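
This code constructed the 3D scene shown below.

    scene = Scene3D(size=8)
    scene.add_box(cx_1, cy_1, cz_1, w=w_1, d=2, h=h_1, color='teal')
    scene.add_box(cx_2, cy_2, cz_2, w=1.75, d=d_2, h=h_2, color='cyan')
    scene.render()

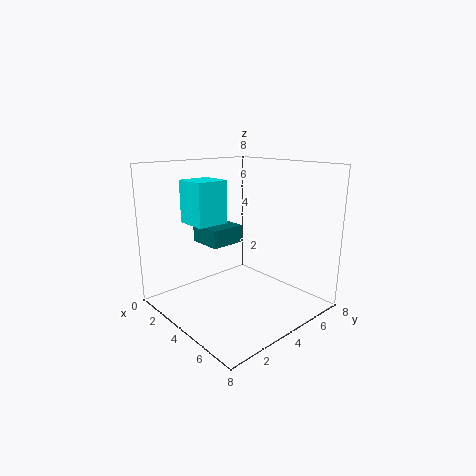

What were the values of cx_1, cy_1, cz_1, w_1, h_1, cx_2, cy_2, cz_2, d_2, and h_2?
cx_1 = 1.5; cy_1 = 2.75; cz_1 = 3.5; w_1 = 2; h_1 = 1; cx_2 = 2.25; cy_2 = 1.5; cz_2 = 5; d_2 = 1.75; h_2 = 2.25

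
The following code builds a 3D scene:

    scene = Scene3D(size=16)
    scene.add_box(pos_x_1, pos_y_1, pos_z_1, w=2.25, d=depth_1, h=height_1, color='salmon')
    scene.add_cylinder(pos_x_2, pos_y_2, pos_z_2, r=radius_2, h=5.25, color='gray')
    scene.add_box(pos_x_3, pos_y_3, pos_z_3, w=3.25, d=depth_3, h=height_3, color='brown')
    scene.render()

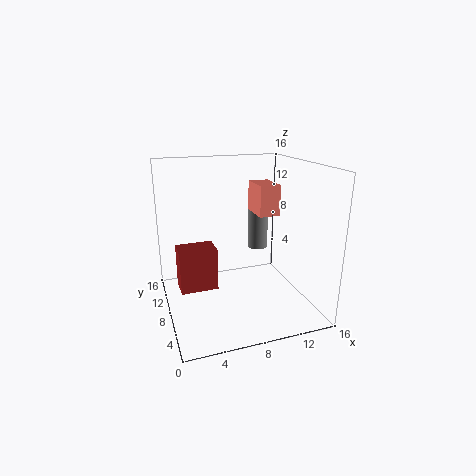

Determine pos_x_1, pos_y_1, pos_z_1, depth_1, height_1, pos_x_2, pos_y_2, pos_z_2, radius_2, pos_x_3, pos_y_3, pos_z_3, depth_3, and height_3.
pos_x_1 = 9.75; pos_y_1 = 6; pos_z_1 = 10.75; depth_1 = 3.5; height_1 = 3.25; pos_x_2 = 12.25; pos_y_2 = 12.5; pos_z_2 = 4.75; radius_2 = 1.25; pos_x_3 = 0.5; pos_y_3 = 1; pos_z_3 = 6.25; depth_3 = 2.25; height_3 = 3.75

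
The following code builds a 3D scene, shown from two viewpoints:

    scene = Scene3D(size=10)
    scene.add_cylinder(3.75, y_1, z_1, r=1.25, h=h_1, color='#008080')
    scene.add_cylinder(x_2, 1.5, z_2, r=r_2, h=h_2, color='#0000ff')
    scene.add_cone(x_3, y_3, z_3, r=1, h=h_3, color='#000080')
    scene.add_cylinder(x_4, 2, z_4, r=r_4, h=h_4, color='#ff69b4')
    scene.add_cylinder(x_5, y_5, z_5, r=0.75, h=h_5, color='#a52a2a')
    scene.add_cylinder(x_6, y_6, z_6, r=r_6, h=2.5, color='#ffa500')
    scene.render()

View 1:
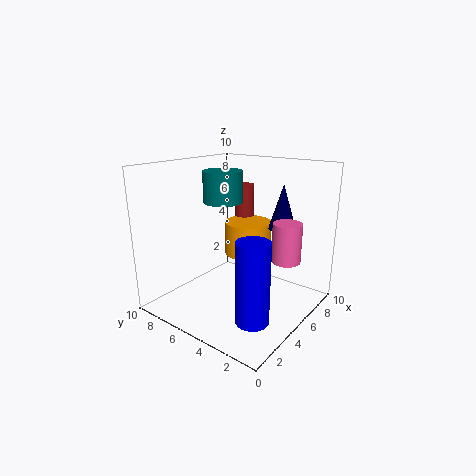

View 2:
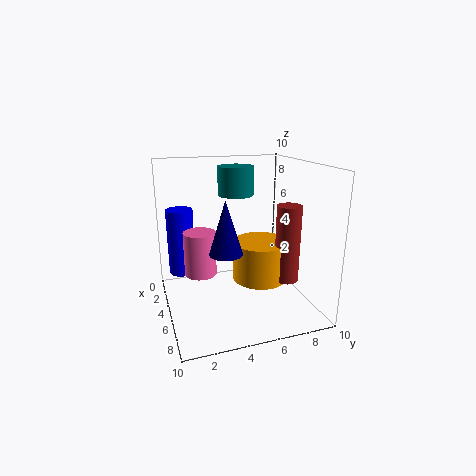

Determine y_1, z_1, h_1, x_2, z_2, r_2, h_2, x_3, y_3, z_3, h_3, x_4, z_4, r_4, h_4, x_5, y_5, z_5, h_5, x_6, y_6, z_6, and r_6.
y_1 = 5.25; z_1 = 7.75; h_1 = 2; x_2 = 1.75; z_2 = 1.5; r_2 = 1; h_2 = 5; x_3 = 8; y_3 = 3.25; z_3 = 5.25; h_3 = 3.25; x_4 = 6.5; z_4 = 3.5; r_4 = 1; h_4 = 2.75; x_5 = 8.5; y_5 = 7; z_5 = 3.25; h_5 = 4.75; x_6 = 7.25; y_6 = 5.75; z_6 = 3; r_6 = 1.75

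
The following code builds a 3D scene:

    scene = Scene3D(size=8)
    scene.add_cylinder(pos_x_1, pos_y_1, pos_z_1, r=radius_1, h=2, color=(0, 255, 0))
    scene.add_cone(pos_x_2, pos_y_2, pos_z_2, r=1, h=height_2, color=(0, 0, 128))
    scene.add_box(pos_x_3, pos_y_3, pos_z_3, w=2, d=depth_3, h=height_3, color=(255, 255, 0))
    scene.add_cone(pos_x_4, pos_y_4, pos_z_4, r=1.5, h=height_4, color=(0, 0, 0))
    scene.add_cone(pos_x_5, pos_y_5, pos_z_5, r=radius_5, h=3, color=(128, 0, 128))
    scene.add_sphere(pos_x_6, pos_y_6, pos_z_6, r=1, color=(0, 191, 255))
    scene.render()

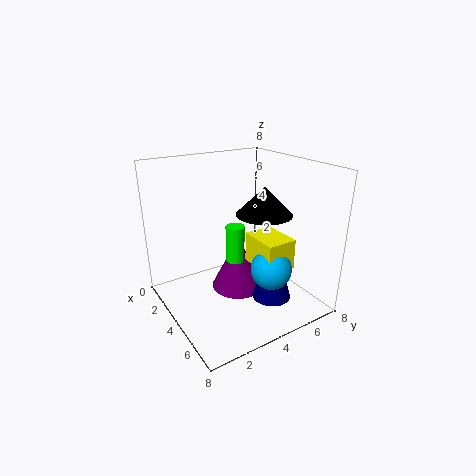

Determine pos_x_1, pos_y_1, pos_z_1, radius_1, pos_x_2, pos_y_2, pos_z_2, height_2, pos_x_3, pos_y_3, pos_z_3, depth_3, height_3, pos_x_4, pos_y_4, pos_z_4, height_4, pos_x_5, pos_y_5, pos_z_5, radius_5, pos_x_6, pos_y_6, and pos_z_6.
pos_x_1 = 4.5
pos_y_1 = 3.5
pos_z_1 = 3
radius_1 = 0.5
pos_x_2 = 6.5
pos_y_2 = 4.5
pos_z_2 = 1.5
height_2 = 3.5
pos_x_3 = 5.5
pos_y_3 = 3.5
pos_z_3 = 3.5
depth_3 = 1.5
height_3 = 1.5
pos_x_4 = 5
pos_y_4 = 5
pos_z_4 = 5.5
height_4 = 1.5
pos_x_5 = 4
pos_y_5 = 4
pos_z_5 = 1
radius_5 = 1.5
pos_x_6 = 7
pos_y_6 = 4
pos_z_6 = 3.5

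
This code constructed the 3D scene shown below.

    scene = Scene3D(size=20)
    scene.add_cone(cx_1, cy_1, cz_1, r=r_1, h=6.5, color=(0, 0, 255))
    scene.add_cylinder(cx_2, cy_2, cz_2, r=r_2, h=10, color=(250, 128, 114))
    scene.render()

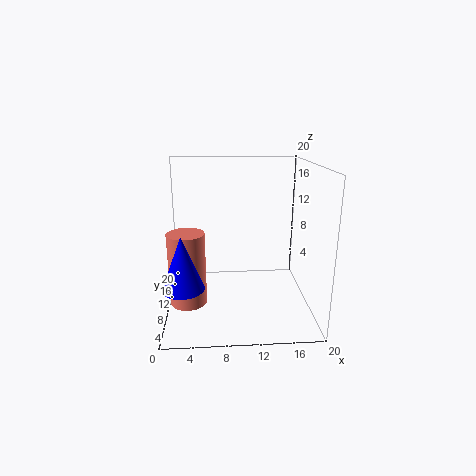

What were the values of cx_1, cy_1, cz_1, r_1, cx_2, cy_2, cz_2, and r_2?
cx_1 = 3
cy_1 = 2.5
cz_1 = 6.5
r_1 = 2.5
cx_2 = 3
cy_2 = 8
cz_2 = 1.5
r_2 = 2.5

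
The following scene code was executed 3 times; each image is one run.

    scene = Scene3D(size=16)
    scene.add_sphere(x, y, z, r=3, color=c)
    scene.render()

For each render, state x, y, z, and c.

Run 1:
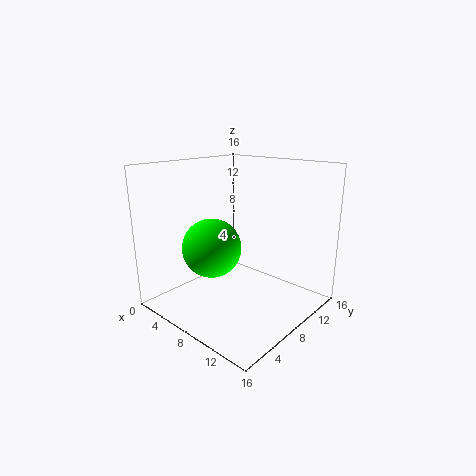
x = 8, y = 4, z = 8, c = 'lime'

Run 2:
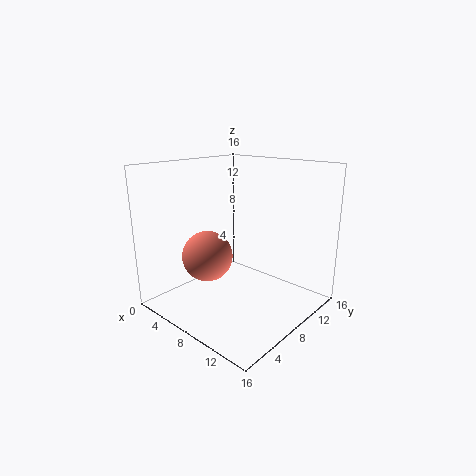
x = 4, y = 7, z = 5, c = 'salmon'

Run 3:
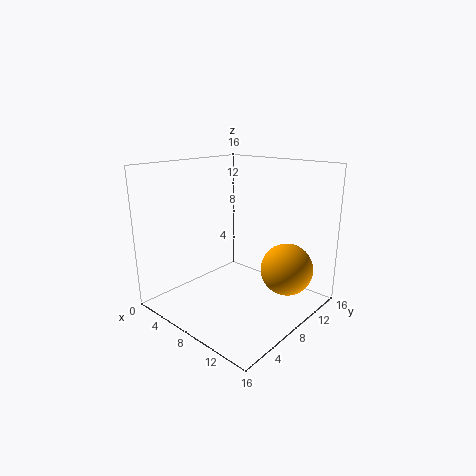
x = 12, y = 12, z = 4, c = 'orange'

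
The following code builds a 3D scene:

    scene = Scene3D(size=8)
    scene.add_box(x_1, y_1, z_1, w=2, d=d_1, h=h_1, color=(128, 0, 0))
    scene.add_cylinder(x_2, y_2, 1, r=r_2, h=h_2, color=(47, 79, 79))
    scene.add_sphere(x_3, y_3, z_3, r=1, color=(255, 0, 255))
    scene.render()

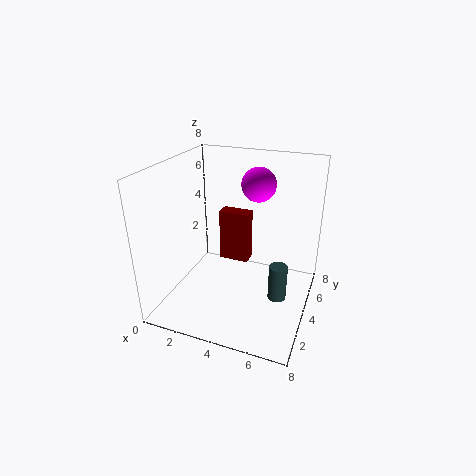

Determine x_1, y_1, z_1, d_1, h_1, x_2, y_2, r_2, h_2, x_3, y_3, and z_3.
x_1 = 1.5; y_1 = 7; z_1 = 0.5; d_1 = 1; h_1 = 3.5; x_2 = 6.5; y_2 = 3.5; r_2 = 0.5; h_2 = 2; x_3 = 4.5; y_3 = 6; z_3 = 6.5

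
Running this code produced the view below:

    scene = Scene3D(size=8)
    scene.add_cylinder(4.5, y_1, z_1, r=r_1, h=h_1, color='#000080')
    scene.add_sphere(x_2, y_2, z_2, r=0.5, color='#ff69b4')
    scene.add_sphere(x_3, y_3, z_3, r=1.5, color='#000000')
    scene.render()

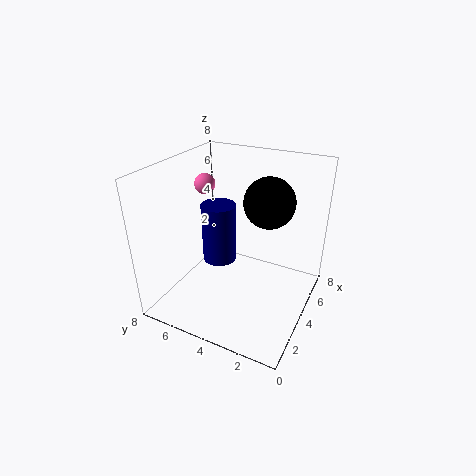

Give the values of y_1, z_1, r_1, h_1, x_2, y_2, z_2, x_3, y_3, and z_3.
y_1 = 5.5
z_1 = 2
r_1 = 1
h_1 = 3.5
x_2 = 2.5
y_2 = 5
z_2 = 7.5
x_3 = 6
y_3 = 3
z_3 = 5.5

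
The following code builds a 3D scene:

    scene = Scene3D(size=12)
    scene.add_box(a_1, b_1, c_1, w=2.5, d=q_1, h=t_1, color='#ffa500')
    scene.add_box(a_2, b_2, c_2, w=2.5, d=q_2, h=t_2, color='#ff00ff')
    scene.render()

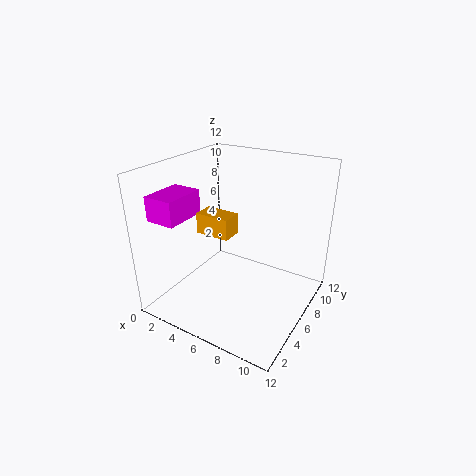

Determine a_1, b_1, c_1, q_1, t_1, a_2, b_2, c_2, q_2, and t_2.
a_1 = 5, b_1 = 2, c_1 = 8, q_1 = 1.5, t_1 = 1.5, a_2 = 0.5, b_2 = 1.5, c_2 = 8, q_2 = 3.5, t_2 = 2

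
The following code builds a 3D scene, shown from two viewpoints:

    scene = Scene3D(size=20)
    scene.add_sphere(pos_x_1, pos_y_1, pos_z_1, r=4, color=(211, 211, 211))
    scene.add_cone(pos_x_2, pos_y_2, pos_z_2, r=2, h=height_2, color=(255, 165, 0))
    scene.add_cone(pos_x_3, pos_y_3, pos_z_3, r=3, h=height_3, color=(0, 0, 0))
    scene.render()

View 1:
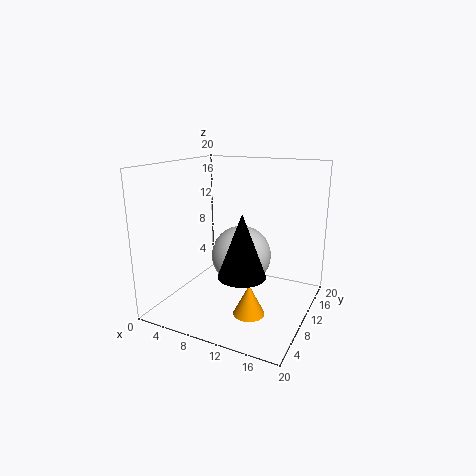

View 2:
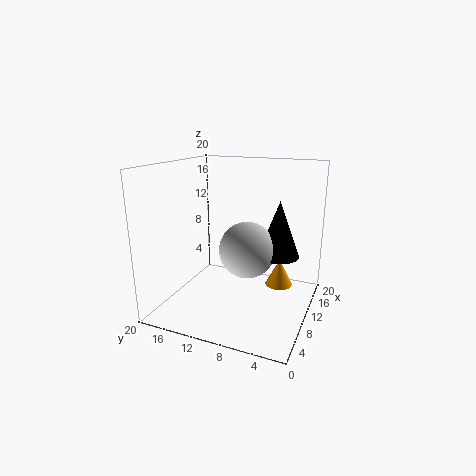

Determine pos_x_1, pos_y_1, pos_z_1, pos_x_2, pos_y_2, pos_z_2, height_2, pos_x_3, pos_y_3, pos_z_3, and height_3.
pos_x_1 = 11; pos_y_1 = 9; pos_z_1 = 8; pos_x_2 = 14; pos_y_2 = 5; pos_z_2 = 2; height_2 = 4; pos_x_3 = 13; pos_y_3 = 5; pos_z_3 = 7; height_3 = 8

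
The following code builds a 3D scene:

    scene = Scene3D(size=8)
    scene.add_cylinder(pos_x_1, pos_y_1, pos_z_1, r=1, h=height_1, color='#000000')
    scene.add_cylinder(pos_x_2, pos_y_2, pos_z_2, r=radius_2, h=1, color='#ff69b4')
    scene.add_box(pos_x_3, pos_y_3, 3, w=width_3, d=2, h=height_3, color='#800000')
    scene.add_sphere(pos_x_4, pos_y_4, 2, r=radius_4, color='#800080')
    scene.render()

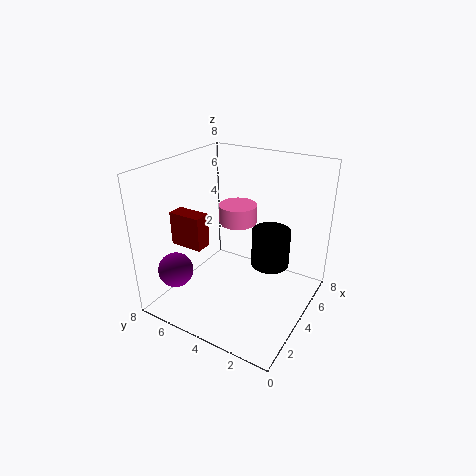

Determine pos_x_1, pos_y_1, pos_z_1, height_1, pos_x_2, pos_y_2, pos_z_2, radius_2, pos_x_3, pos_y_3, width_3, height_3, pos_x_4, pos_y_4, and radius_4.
pos_x_1 = 4; pos_y_1 = 2; pos_z_1 = 3; height_1 = 2; pos_x_2 = 4; pos_y_2 = 4; pos_z_2 = 5; radius_2 = 1; pos_x_3 = 3; pos_y_3 = 6; width_3 = 1; height_3 = 2; pos_x_4 = 2; pos_y_4 = 7; radius_4 = 1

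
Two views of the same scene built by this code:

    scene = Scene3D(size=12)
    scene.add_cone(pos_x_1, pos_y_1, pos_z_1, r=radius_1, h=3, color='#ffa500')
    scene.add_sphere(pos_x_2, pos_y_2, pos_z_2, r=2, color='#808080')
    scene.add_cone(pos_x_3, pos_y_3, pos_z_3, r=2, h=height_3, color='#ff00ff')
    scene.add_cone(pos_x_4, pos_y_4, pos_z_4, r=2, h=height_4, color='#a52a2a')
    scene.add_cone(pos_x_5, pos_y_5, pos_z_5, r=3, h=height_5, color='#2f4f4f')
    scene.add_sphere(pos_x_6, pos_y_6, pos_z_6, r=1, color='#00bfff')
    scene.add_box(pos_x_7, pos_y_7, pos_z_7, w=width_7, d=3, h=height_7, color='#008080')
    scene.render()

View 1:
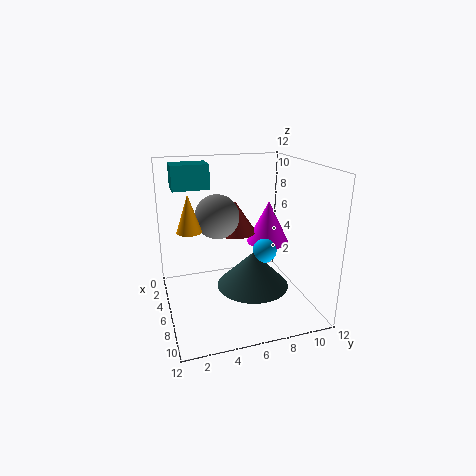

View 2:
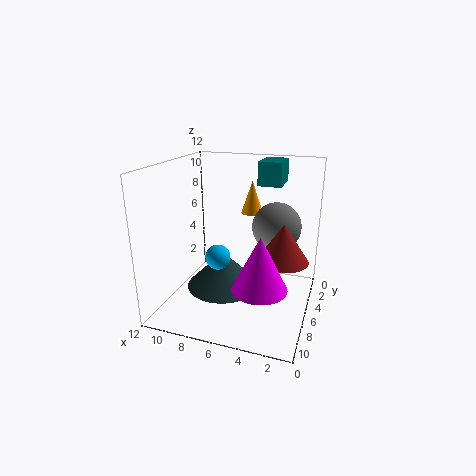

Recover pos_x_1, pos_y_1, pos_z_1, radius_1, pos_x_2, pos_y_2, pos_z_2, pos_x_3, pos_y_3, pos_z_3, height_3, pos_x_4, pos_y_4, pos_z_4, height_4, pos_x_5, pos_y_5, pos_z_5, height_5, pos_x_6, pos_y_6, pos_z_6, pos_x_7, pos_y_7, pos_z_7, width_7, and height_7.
pos_x_1 = 6, pos_y_1 = 2, pos_z_1 = 7, radius_1 = 1, pos_x_2 = 3, pos_y_2 = 5, pos_z_2 = 7, pos_x_3 = 3, pos_y_3 = 10, pos_z_3 = 4, height_3 = 4, pos_x_4 = 2, pos_y_4 = 7, pos_z_4 = 5, height_4 = 3, pos_x_5 = 7, pos_y_5 = 7, pos_z_5 = 2, height_5 = 3, pos_x_6 = 7, pos_y_6 = 8, pos_z_6 = 5, pos_x_7 = 3, pos_y_7 = 1, pos_z_7 = 10, width_7 = 2, height_7 = 2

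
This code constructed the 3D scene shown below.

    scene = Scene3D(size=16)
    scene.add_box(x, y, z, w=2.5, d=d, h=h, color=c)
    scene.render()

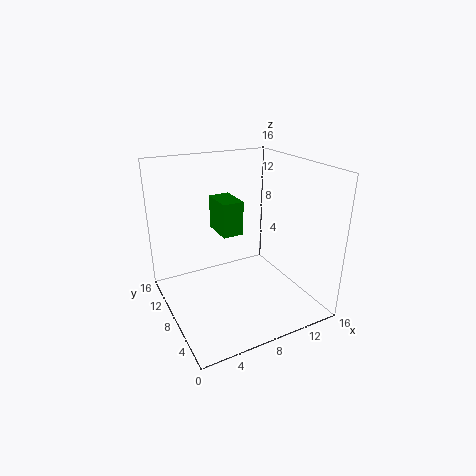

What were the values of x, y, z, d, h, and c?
x = 7
y = 9.5
z = 7.5
d = 4
h = 4
c = 'green'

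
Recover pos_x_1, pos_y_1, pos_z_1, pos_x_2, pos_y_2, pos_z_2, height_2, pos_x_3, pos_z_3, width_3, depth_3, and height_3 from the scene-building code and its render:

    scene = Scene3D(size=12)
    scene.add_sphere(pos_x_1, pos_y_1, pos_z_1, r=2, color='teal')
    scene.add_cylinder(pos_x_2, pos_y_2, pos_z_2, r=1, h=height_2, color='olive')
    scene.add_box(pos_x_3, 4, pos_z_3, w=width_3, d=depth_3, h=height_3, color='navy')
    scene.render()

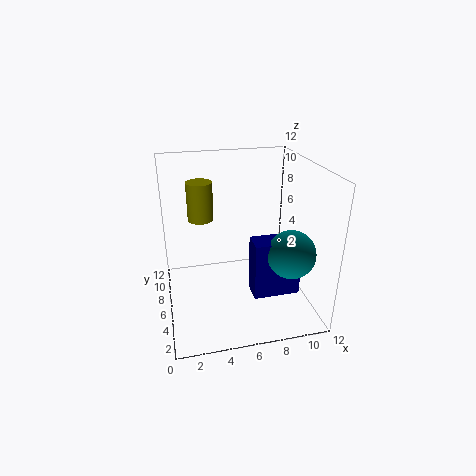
pos_x_1 = 10; pos_y_1 = 4; pos_z_1 = 5; pos_x_2 = 3; pos_y_2 = 6; pos_z_2 = 8; height_2 = 3; pos_x_3 = 7; pos_z_3 = 1; width_3 = 4; depth_3 = 2; height_3 = 5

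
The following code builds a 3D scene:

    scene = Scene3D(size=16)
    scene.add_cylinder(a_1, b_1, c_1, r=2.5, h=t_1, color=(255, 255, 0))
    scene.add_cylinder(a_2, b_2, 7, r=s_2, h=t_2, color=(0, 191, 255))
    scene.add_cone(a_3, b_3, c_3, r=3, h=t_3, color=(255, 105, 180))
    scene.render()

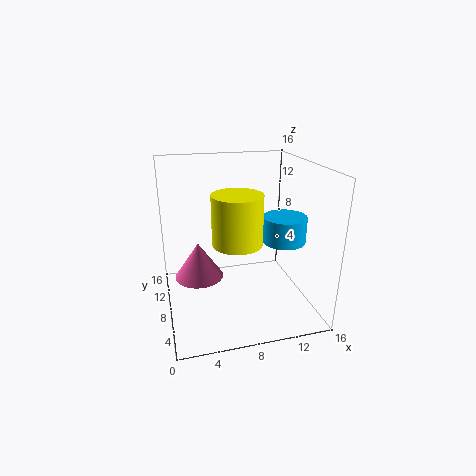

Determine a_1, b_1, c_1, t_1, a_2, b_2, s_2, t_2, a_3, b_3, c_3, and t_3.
a_1 = 7
b_1 = 4.5
c_1 = 9
t_1 = 5
a_2 = 13.5
b_2 = 8
s_2 = 2.5
t_2 = 3
a_3 = 4
b_3 = 12
c_3 = 1.5
t_3 = 4.5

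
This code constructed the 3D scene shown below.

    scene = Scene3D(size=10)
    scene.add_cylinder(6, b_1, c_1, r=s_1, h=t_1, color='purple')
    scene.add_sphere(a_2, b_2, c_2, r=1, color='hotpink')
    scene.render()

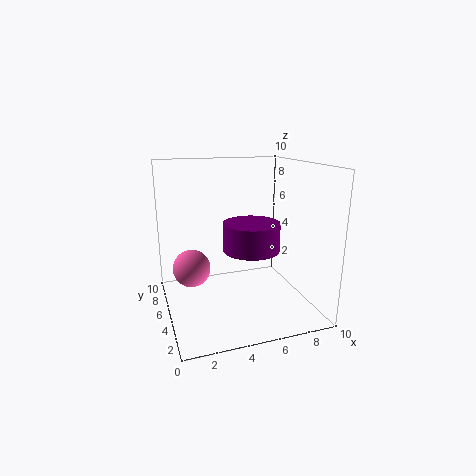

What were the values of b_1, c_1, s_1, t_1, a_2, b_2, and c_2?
b_1 = 5; c_1 = 4; s_1 = 2; t_1 = 2; a_2 = 1; b_2 = 1; c_2 = 5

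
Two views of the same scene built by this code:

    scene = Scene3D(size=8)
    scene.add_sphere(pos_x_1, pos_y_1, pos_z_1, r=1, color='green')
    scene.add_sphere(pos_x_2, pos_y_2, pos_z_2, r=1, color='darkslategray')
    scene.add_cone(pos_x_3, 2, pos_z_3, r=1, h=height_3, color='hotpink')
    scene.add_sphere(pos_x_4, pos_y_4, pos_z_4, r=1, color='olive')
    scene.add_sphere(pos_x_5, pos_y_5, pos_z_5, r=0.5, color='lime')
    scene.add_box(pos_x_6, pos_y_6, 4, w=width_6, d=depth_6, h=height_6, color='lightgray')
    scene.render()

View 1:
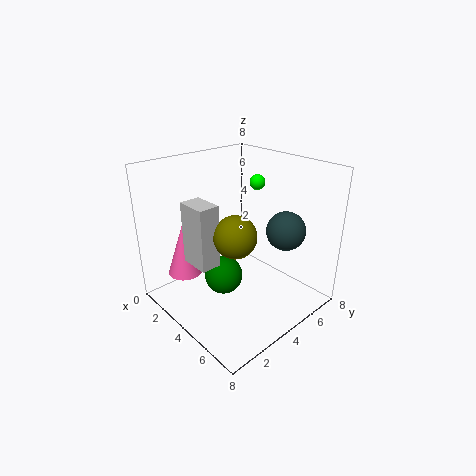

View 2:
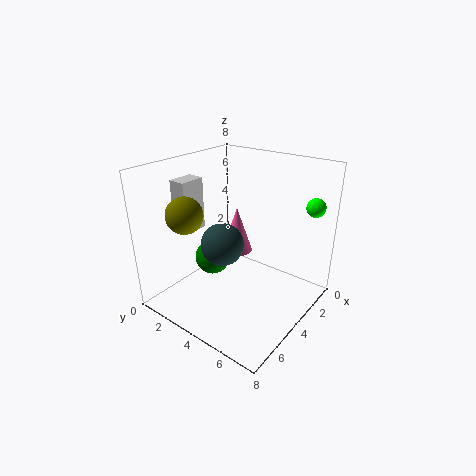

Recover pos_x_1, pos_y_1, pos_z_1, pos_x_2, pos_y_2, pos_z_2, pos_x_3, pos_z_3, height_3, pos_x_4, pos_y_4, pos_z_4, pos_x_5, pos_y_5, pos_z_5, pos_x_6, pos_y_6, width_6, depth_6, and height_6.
pos_x_1 = 4.5
pos_y_1 = 2.5
pos_z_1 = 2.5
pos_x_2 = 6.5
pos_y_2 = 5
pos_z_2 = 5
pos_x_3 = 1.5
pos_z_3 = 1.5
height_3 = 3
pos_x_4 = 6
pos_y_4 = 2
pos_z_4 = 5.5
pos_x_5 = 2
pos_y_5 = 7.5
pos_z_5 = 6
pos_x_6 = 4
pos_y_6 = 0.5
width_6 = 1.5
depth_6 = 1
height_6 = 3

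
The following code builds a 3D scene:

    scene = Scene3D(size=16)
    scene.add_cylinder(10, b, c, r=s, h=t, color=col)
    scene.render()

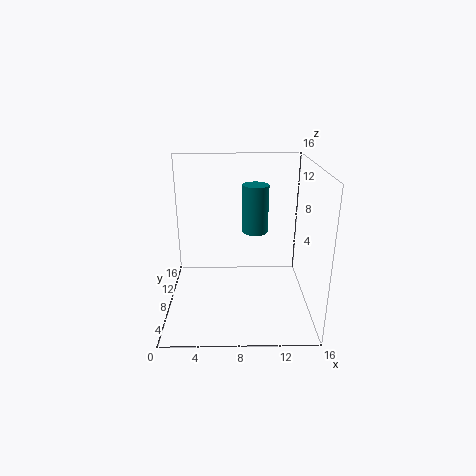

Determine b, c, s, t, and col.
b = 10, c = 8, s = 1.5, t = 5.5, col = 'teal'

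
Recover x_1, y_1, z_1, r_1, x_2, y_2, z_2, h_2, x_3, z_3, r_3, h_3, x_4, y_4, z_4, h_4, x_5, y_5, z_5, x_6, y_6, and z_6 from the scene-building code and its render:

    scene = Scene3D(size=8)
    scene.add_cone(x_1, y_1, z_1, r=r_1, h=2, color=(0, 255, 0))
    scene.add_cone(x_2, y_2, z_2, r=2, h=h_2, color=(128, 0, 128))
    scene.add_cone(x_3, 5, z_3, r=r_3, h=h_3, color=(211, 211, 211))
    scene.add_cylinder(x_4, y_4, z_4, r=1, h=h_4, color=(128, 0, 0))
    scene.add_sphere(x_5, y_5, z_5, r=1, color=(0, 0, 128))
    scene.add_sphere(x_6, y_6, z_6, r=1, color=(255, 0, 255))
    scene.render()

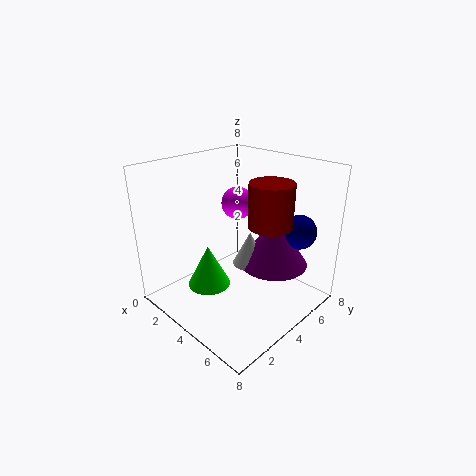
x_1 = 5, y_1 = 1, z_1 = 3, r_1 = 1, x_2 = 5, y_2 = 6, z_2 = 2, h_2 = 3, x_3 = 4, z_3 = 2, r_3 = 1, h_3 = 2, x_4 = 7, y_4 = 3, z_4 = 6, h_4 = 2, x_5 = 6, y_5 = 7, z_5 = 4, x_6 = 2, y_6 = 6, z_6 = 5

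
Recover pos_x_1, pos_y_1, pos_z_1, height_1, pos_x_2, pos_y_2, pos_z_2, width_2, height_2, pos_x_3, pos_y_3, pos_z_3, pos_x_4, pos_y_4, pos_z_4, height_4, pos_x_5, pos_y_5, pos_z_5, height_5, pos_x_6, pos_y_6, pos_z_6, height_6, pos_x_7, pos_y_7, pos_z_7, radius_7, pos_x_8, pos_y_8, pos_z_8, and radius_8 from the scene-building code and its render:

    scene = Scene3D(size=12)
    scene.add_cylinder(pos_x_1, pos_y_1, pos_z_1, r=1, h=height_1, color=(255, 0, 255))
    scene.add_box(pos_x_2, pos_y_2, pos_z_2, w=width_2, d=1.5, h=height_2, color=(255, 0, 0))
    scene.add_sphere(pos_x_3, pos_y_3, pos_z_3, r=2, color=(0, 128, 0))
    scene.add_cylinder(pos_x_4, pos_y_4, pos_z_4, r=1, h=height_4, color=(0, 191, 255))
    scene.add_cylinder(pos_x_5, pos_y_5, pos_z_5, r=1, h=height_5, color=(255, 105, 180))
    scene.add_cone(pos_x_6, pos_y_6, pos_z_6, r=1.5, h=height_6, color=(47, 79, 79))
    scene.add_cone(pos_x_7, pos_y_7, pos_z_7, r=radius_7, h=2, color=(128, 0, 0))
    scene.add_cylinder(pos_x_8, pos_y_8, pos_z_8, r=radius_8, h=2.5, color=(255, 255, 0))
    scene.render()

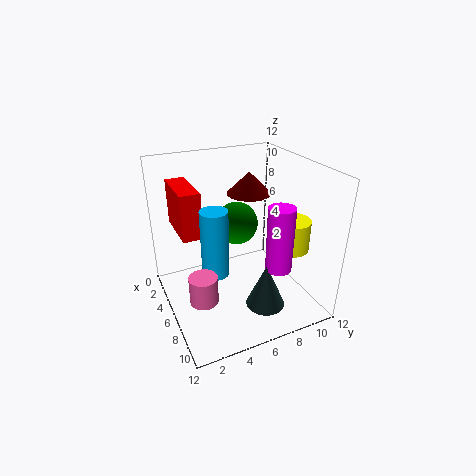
pos_x_1 = 10; pos_y_1 = 7.5; pos_z_1 = 5; height_1 = 5; pos_x_2 = 3.5; pos_y_2 = 1; pos_z_2 = 7.5; width_2 = 4; height_2 = 3.5; pos_x_3 = 2.5; pos_y_3 = 7.5; pos_z_3 = 5.5; pos_x_4 = 8.5; pos_y_4 = 3; pos_z_4 = 5; height_4 = 5; pos_x_5 = 10; pos_y_5 = 1.5; pos_z_5 = 4; height_5 = 2; pos_x_6 = 10; pos_y_6 = 6.5; pos_z_6 = 2; height_6 = 3.5; pos_x_7 = 3; pos_y_7 = 8.5; pos_z_7 = 8.5; radius_7 = 2; pos_x_8 = 8.5; pos_y_8 = 9.5; pos_z_8 = 5.5; radius_8 = 1.5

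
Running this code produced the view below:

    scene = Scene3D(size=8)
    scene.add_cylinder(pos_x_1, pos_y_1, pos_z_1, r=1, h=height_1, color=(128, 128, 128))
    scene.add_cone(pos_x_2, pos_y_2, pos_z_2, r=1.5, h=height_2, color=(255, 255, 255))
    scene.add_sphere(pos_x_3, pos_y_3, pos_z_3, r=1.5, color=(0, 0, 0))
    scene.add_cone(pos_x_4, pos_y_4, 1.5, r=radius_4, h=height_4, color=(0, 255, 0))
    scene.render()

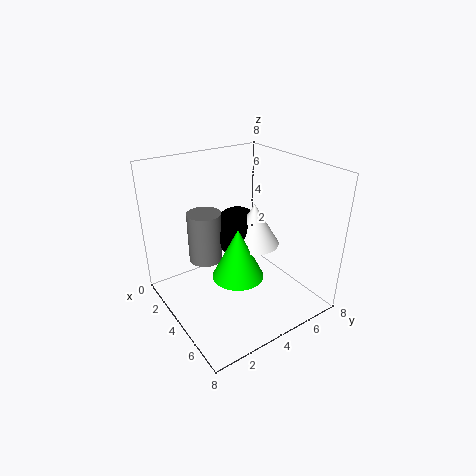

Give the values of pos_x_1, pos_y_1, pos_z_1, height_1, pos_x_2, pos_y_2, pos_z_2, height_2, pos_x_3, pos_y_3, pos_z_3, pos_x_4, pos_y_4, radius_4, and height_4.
pos_x_1 = 2
pos_y_1 = 3
pos_z_1 = 2
height_1 = 3
pos_x_2 = 3.5
pos_y_2 = 5.5
pos_z_2 = 3
height_2 = 2.5
pos_x_3 = 2.5
pos_y_3 = 5
pos_z_3 = 3.5
pos_x_4 = 4
pos_y_4 = 4
radius_4 = 1.5
height_4 = 3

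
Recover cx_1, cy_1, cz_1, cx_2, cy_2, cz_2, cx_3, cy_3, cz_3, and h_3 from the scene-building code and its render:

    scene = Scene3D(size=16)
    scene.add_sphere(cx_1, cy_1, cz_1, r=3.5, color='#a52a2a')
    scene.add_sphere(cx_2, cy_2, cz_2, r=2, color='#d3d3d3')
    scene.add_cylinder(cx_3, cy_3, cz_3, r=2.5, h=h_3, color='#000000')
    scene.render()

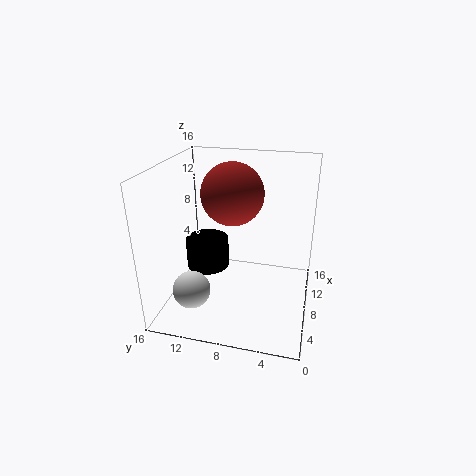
cx_1 = 9.5; cy_1 = 9; cz_1 = 12.5; cx_2 = 3.5; cy_2 = 12; cz_2 = 3.5; cx_3 = 9; cy_3 = 12; cz_3 = 3.5; h_3 = 3.5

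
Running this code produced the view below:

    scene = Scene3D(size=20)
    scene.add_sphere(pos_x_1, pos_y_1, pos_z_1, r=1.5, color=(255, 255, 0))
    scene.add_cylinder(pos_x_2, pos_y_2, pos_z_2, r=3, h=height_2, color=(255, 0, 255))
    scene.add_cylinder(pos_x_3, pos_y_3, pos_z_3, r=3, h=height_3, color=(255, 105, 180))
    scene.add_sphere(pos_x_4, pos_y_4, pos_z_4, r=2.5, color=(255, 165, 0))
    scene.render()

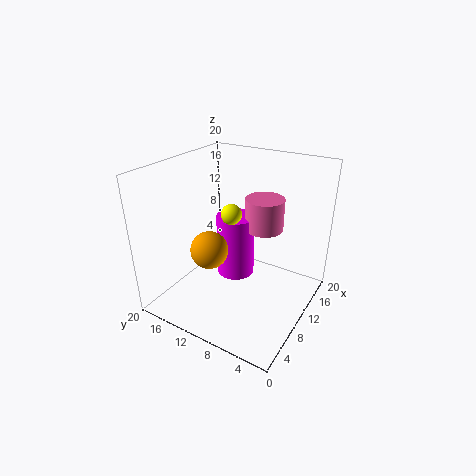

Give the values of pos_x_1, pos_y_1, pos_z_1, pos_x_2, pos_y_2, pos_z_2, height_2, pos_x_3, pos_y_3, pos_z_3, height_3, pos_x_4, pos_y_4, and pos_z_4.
pos_x_1 = 11.5; pos_y_1 = 12; pos_z_1 = 12.5; pos_x_2 = 15; pos_y_2 = 13.5; pos_z_2 = 0.5; height_2 = 10; pos_x_3 = 17; pos_y_3 = 9.5; pos_z_3 = 8.5; height_3 = 5; pos_x_4 = 6; pos_y_4 = 12; pos_z_4 = 9.5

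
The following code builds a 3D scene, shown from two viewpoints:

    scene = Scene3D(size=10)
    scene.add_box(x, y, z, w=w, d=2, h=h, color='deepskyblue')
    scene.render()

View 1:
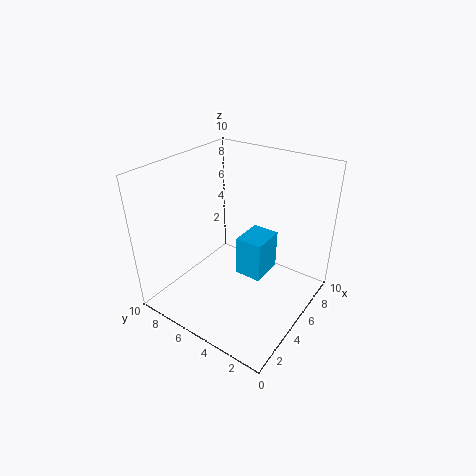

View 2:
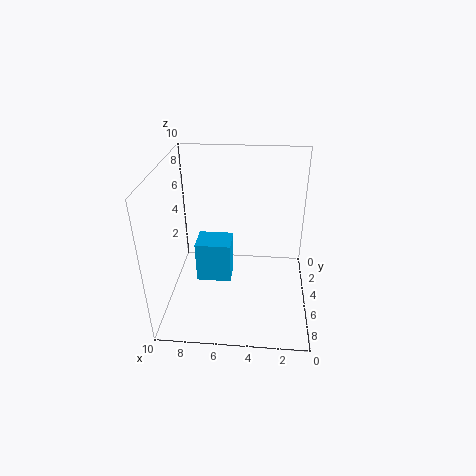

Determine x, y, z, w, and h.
x = 5.5, y = 3.5, z = 1.5, w = 2.5, h = 3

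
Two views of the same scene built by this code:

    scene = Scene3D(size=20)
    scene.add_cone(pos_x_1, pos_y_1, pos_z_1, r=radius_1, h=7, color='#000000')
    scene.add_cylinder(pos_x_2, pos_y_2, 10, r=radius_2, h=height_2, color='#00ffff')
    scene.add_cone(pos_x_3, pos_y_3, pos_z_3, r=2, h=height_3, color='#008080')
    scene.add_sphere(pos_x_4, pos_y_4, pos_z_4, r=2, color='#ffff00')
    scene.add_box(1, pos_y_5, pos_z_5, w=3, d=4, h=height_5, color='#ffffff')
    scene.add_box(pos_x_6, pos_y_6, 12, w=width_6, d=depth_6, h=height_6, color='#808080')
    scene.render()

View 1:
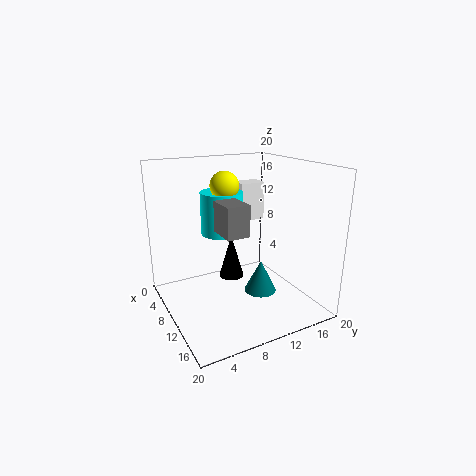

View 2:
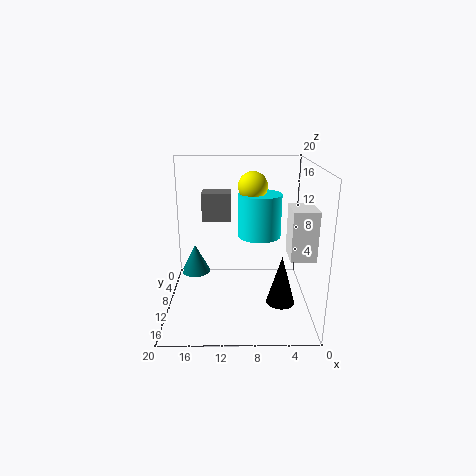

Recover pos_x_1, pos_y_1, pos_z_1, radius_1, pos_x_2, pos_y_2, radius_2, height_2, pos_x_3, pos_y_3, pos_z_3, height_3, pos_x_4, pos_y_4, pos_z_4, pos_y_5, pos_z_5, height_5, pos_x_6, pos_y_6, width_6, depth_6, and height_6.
pos_x_1 = 4
pos_y_1 = 12
pos_z_1 = 1
radius_1 = 2
pos_x_2 = 7
pos_y_2 = 9
radius_2 = 3
height_2 = 6
pos_x_3 = 16
pos_y_3 = 10
pos_z_3 = 5
height_3 = 4
pos_x_4 = 8
pos_y_4 = 9
pos_z_4 = 17
pos_y_5 = 14
pos_z_5 = 10
height_5 = 6
pos_x_6 = 11
pos_y_6 = 6
width_6 = 4
depth_6 = 3
height_6 = 4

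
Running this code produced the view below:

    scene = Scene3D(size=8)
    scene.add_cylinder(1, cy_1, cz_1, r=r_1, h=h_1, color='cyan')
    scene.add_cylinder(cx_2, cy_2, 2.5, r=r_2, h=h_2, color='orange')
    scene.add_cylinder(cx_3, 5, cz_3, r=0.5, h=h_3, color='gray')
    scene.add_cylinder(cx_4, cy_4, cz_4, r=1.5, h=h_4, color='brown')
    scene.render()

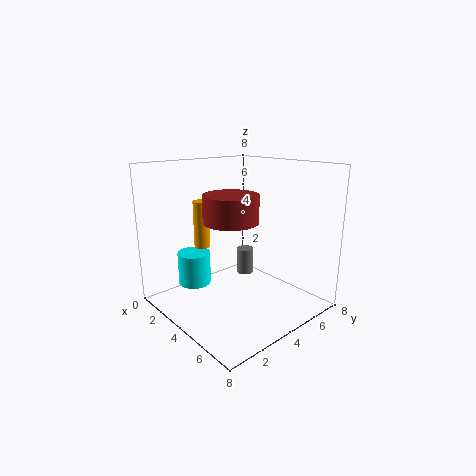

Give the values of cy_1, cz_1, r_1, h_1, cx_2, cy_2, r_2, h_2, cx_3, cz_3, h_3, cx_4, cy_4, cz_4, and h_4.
cy_1 = 3; cz_1 = 0.5; r_1 = 1; h_1 = 2; cx_2 = 0.5; cy_2 = 4; r_2 = 0.5; h_2 = 3; cx_3 = 3.5; cz_3 = 1.5; h_3 = 1.5; cx_4 = 4; cy_4 = 3.5; cz_4 = 5; h_4 = 1.5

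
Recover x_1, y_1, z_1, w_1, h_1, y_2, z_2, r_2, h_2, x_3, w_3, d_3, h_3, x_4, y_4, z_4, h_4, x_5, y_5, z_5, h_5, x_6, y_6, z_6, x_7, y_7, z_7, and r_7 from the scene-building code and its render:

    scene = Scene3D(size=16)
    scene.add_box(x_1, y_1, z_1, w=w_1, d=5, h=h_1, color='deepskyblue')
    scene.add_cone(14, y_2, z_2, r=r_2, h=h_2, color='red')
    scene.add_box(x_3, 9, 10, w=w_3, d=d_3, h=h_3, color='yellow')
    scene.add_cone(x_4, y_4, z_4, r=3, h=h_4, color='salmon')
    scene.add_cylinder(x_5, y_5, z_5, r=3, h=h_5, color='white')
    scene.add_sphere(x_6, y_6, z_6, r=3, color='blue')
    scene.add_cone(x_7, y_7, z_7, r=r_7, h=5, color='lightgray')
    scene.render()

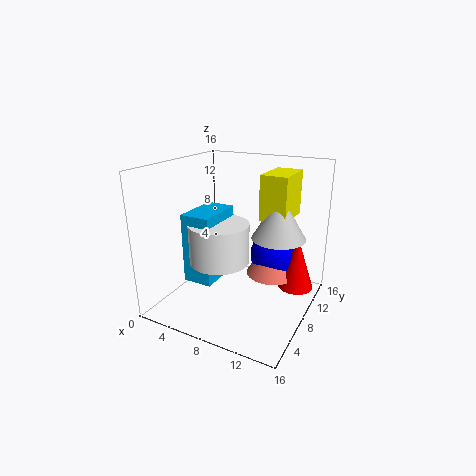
x_1 = 5; y_1 = 2; z_1 = 5; w_1 = 3; h_1 = 7; y_2 = 11; z_2 = 2; r_2 = 2; h_2 = 6; x_3 = 10; w_3 = 3; d_3 = 5; h_3 = 5; x_4 = 11; y_4 = 11; z_4 = 3; h_4 = 5; x_5 = 8; y_5 = 4; z_5 = 7; h_5 = 4; x_6 = 11; y_6 = 12; z_6 = 5; x_7 = 12; y_7 = 10; z_7 = 8; r_7 = 3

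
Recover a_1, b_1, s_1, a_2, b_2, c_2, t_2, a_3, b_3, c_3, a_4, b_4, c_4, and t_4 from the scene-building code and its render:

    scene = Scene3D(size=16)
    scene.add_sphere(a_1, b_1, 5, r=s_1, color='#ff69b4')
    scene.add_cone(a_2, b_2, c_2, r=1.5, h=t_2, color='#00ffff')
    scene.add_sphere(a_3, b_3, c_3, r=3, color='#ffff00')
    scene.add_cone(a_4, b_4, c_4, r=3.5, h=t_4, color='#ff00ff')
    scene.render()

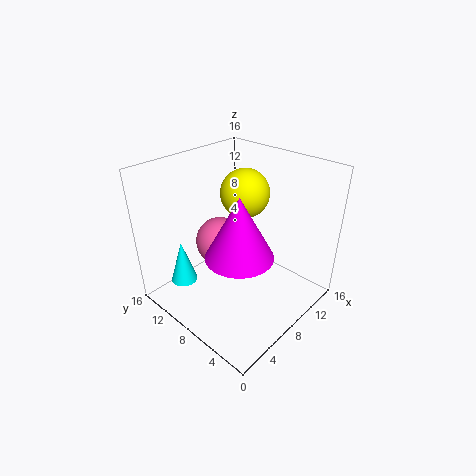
a_1 = 9.5; b_1 = 12.5; s_1 = 3; a_2 = 3.5; b_2 = 12.5; c_2 = 2.5; t_2 = 5; a_3 = 12.5; b_3 = 11; c_3 = 11; a_4 = 5.5; b_4 = 5.5; c_4 = 8; t_4 = 6.5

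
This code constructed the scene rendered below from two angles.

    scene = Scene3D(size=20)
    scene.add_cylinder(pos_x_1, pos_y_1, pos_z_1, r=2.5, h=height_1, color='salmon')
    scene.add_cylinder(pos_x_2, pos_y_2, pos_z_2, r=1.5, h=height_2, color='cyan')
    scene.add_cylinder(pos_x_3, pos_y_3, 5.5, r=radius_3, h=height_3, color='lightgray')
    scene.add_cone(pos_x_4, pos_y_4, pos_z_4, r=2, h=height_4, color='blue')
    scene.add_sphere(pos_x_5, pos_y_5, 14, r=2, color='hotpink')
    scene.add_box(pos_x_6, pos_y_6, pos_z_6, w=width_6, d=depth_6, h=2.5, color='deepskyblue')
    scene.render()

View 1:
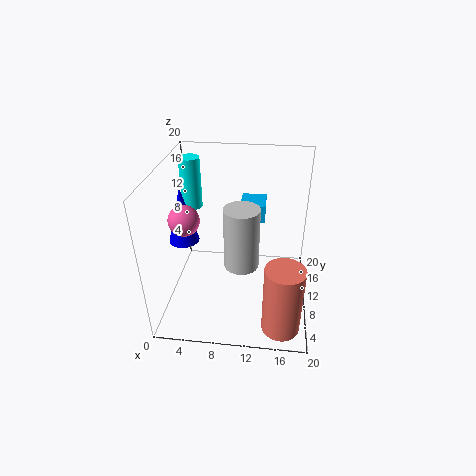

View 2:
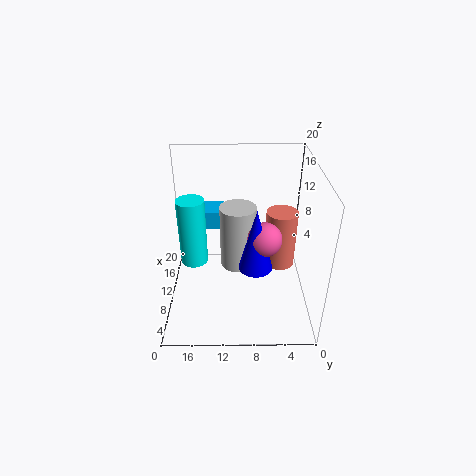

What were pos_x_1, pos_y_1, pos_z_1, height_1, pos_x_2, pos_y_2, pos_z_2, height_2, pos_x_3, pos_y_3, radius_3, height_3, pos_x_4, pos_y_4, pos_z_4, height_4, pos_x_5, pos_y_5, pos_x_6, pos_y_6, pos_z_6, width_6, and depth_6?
pos_x_1 = 16.5, pos_y_1 = 3, pos_z_1 = 1, height_1 = 9.5, pos_x_2 = 2.5, pos_y_2 = 15, pos_z_2 = 12, height_2 = 7.5, pos_x_3 = 10.5, pos_y_3 = 10, radius_3 = 2.5, height_3 = 9, pos_x_4 = 3, pos_y_4 = 8, pos_z_4 = 10.5, height_4 = 7.5, pos_x_5 = 3.5, pos_y_5 = 7, pos_x_6 = 10, pos_y_6 = 12, pos_z_6 = 11.5, width_6 = 3.5, depth_6 = 4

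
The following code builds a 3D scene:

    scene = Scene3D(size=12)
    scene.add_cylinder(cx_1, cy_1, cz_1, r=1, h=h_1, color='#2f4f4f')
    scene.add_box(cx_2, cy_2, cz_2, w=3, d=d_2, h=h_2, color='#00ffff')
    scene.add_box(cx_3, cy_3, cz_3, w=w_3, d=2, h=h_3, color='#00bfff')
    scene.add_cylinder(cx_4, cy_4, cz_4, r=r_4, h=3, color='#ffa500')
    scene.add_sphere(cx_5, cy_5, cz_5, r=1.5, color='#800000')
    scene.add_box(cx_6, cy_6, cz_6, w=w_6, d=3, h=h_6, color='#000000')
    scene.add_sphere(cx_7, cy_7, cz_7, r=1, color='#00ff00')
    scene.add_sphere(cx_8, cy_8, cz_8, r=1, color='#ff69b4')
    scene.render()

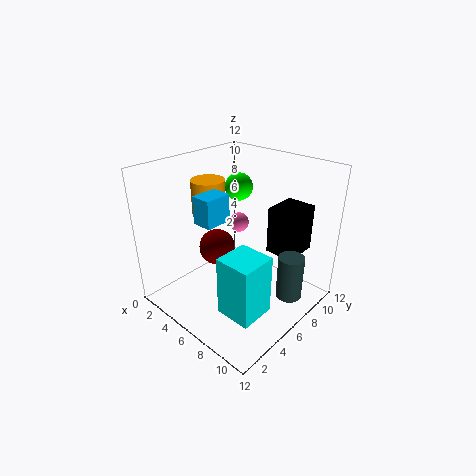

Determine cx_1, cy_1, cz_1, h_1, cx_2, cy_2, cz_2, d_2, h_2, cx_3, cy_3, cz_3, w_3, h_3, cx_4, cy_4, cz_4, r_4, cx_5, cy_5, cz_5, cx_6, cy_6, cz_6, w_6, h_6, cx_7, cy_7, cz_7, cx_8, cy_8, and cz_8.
cx_1 = 11; cy_1 = 6.5; cz_1 = 2.5; h_1 = 3.5; cx_2 = 7; cy_2 = 2.5; cz_2 = 1; d_2 = 3; h_2 = 5; cx_3 = 6; cy_3 = 1.5; cz_3 = 9; w_3 = 1.5; h_3 = 2; cx_4 = 2; cy_4 = 6.5; cz_4 = 7; r_4 = 1.5; cx_5 = 4.5; cy_5 = 5; cz_5 = 5; cx_6 = 7.5; cy_6 = 8; cz_6 = 4.5; w_6 = 2.5; h_6 = 4; cx_7 = 7; cy_7 = 5; cz_7 = 11; cx_8 = 2; cy_8 = 10.5; cz_8 = 4.5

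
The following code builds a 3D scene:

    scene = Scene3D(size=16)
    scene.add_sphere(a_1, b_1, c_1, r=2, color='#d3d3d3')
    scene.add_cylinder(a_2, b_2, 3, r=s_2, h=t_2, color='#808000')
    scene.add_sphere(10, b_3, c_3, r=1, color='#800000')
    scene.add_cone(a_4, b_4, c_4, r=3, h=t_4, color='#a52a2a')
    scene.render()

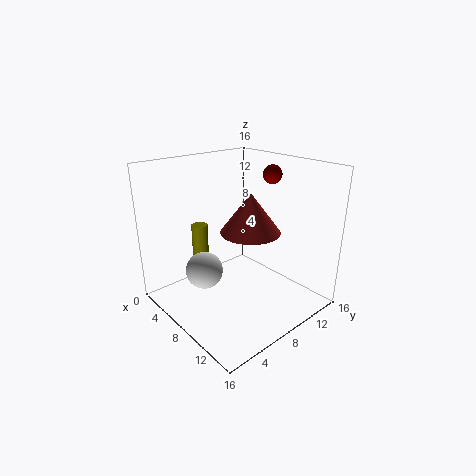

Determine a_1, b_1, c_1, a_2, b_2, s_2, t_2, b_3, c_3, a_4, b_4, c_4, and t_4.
a_1 = 7; b_1 = 4; c_1 = 5; a_2 = 2; b_2 = 7; s_2 = 1; t_2 = 5; b_3 = 11; c_3 = 15; a_4 = 11; b_4 = 7; c_4 = 10; t_4 = 4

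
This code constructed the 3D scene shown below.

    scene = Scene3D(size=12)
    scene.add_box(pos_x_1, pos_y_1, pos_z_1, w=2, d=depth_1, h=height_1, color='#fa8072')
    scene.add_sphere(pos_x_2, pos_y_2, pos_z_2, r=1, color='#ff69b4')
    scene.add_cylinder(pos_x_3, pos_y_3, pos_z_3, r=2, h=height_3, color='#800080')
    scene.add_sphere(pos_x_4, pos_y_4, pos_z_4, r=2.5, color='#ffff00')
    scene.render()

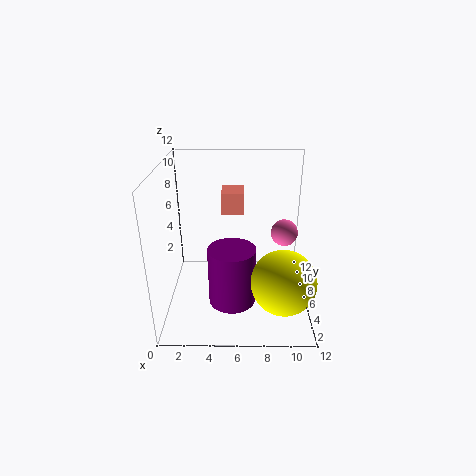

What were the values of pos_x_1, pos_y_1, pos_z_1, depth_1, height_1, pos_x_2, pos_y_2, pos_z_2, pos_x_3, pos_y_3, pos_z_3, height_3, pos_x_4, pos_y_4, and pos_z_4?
pos_x_1 = 4.5
pos_y_1 = 8.5
pos_z_1 = 7
depth_1 = 2.5
height_1 = 2
pos_x_2 = 9.5
pos_y_2 = 4
pos_z_2 = 7.5
pos_x_3 = 5.5
pos_y_3 = 5
pos_z_3 = 0.5
height_3 = 5
pos_x_4 = 9.5
pos_y_4 = 2.5
pos_z_4 = 4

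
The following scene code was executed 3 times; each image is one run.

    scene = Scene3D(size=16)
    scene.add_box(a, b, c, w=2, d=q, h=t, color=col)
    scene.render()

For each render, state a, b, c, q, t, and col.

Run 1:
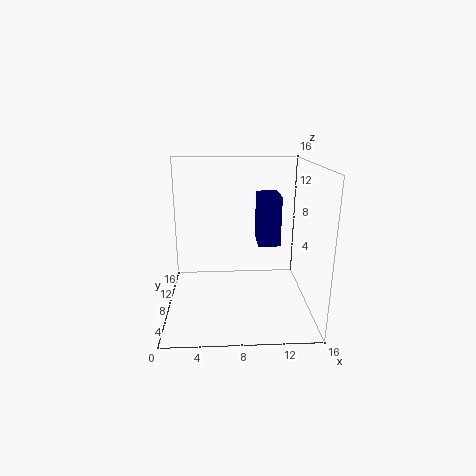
a = 9.5, b = 1.5, c = 9.5, q = 3, t = 4.5, col = 'navy'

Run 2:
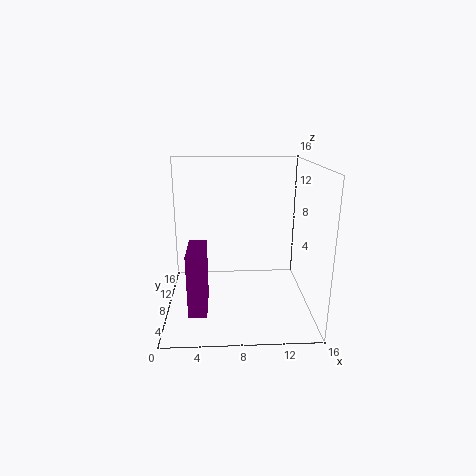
a = 2.5, b = 4, c = 0.5, q = 5, t = 7, col = 'purple'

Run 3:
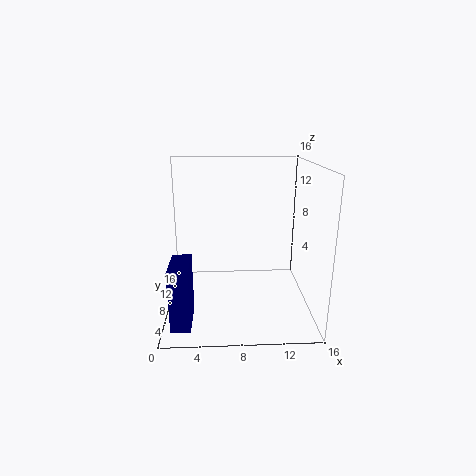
a = 1, b = 1.5, c = 0.5, q = 4.5, t = 6.5, col = 'navy'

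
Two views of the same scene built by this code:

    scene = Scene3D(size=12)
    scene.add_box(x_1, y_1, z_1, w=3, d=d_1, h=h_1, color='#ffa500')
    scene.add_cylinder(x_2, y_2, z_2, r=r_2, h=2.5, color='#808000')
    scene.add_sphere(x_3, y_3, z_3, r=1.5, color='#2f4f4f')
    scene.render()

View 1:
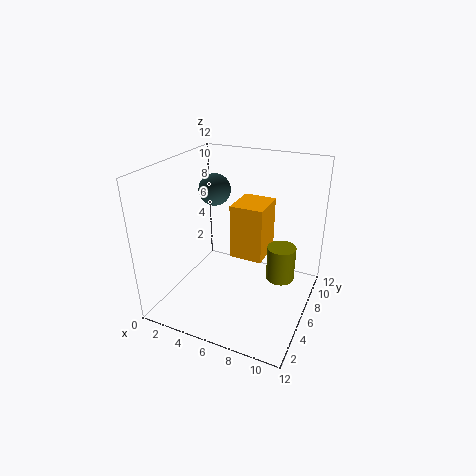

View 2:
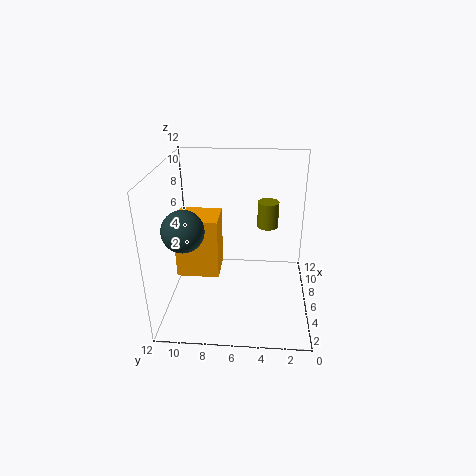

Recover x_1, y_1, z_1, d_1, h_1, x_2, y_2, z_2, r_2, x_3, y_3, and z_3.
x_1 = 4.5, y_1 = 7.5, z_1 = 3, d_1 = 3.5, h_1 = 5, x_2 = 10.5, y_2 = 3.5, z_2 = 5, r_2 = 1, x_3 = 2, y_3 = 9.5, z_3 = 8.5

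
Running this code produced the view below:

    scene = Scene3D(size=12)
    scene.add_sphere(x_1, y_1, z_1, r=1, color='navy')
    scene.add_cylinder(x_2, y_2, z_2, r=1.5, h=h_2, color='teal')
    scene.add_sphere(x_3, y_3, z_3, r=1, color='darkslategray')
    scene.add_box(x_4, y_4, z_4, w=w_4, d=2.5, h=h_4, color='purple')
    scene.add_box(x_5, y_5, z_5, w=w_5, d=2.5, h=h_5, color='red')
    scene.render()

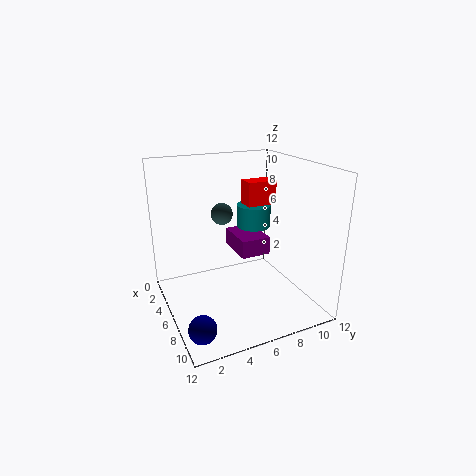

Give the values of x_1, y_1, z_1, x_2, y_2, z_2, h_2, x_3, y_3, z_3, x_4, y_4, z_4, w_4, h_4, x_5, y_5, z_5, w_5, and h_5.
x_1 = 11
y_1 = 1
z_1 = 2
x_2 = 4
y_2 = 8.5
z_2 = 6
h_2 = 2
x_3 = 2.5
y_3 = 6
z_3 = 7
x_4 = 3.5
y_4 = 6
z_4 = 4.5
w_4 = 3.5
h_4 = 1.5
x_5 = 4.5
y_5 = 7
z_5 = 8.5
w_5 = 1.5
h_5 = 2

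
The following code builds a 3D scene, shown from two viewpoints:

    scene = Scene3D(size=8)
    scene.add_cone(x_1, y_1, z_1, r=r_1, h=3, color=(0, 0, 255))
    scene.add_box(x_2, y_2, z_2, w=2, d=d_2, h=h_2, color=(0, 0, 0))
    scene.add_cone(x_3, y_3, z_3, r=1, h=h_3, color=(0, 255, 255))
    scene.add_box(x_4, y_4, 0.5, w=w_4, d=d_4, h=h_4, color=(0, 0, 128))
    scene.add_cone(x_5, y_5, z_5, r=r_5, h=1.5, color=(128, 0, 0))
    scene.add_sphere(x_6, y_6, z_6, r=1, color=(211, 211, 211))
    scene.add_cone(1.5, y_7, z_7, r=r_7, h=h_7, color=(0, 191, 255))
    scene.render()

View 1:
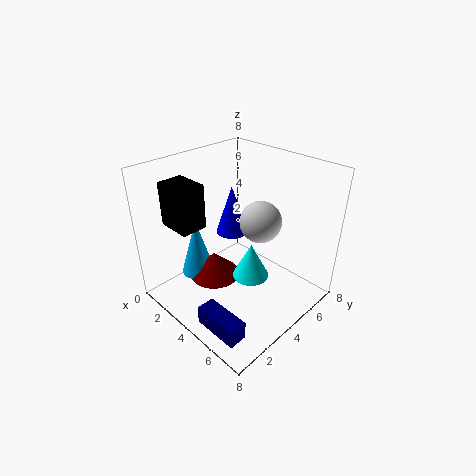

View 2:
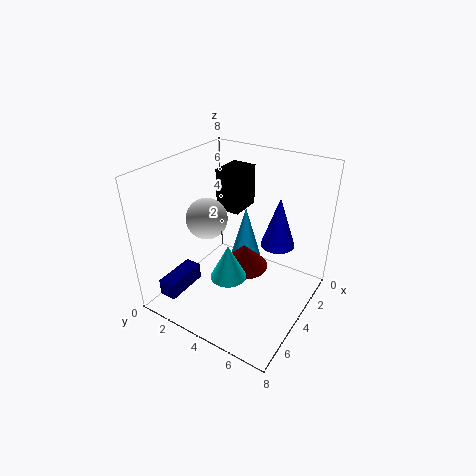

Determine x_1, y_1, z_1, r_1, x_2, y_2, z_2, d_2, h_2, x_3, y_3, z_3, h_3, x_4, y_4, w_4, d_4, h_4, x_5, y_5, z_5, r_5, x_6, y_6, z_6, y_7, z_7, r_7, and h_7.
x_1 = 2; y_1 = 5.5; z_1 = 3; r_1 = 1; x_2 = 0.5; y_2 = 1.5; z_2 = 4.5; d_2 = 1.5; h_2 = 2.5; x_3 = 5; y_3 = 4; z_3 = 2; h_3 = 2; x_4 = 4.5; y_4 = 0.5; w_4 = 2.5; d_4 = 1; h_4 = 1; x_5 = 2.5; y_5 = 3.5; z_5 = 1; r_5 = 1.5; x_6 = 6; y_6 = 3.5; z_6 = 6; y_7 = 3; z_7 = 1; r_7 = 1; h_7 = 3.5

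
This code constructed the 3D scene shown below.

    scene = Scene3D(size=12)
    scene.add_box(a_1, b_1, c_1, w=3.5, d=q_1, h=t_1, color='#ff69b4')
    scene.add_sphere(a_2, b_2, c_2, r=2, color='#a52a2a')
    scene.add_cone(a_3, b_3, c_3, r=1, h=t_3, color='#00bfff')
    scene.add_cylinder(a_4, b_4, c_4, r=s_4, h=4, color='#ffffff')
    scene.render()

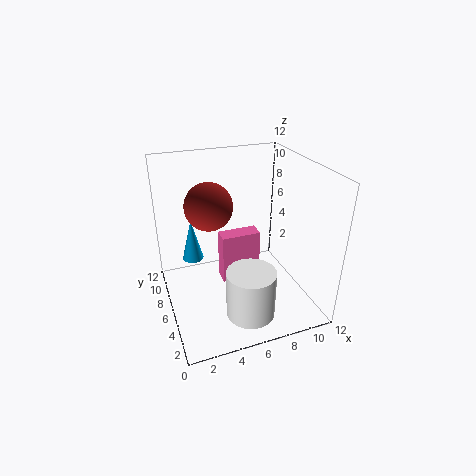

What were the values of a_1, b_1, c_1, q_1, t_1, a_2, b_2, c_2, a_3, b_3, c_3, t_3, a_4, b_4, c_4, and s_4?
a_1 = 5; b_1 = 7; c_1 = 1; q_1 = 1.5; t_1 = 4.5; a_2 = 4; b_2 = 7.5; c_2 = 8.5; a_3 = 3; b_3 = 10.5; c_3 = 2; t_3 = 4; a_4 = 6; b_4 = 3; c_4 = 0.5; s_4 = 2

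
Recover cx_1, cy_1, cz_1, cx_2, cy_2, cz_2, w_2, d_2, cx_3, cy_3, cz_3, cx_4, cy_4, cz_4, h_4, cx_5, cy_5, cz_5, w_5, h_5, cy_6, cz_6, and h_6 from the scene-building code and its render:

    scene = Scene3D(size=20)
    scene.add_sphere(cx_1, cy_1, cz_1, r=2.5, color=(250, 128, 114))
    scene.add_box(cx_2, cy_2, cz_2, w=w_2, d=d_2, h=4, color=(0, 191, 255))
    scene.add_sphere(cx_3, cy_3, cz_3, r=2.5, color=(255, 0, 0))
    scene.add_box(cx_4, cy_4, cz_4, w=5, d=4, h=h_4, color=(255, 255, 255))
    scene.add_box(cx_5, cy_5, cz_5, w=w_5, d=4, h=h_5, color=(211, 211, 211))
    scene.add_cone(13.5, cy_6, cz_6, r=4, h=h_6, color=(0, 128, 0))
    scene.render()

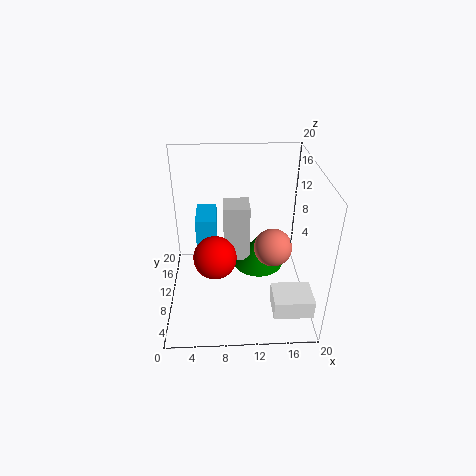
cx_1 = 14.5
cy_1 = 7.5
cz_1 = 10
cx_2 = 4
cy_2 = 12
cz_2 = 7.5
w_2 = 3
d_2 = 5.5
cx_3 = 7
cy_3 = 3
cz_3 = 12
cx_4 = 14
cy_4 = 0.5
cz_4 = 4
h_4 = 2.5
cx_5 = 8
cy_5 = 13.5
cz_5 = 3.5
w_5 = 4
h_5 = 9
cy_6 = 15
cz_6 = 2
h_6 = 5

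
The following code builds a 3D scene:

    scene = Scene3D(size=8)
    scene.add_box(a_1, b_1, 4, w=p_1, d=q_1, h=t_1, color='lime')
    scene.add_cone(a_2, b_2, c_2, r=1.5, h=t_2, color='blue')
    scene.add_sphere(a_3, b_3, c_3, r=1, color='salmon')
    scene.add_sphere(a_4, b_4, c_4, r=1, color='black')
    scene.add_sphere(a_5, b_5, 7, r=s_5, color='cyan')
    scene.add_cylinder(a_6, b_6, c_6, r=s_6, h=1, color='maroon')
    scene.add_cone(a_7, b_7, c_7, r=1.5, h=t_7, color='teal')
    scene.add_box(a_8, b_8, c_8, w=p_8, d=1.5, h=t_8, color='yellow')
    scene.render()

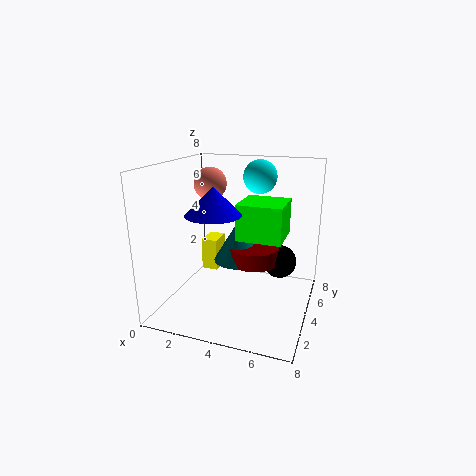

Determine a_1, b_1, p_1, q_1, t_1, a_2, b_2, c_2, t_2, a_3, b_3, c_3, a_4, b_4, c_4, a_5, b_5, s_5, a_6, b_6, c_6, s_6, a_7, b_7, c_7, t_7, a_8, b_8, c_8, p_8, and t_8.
a_1 = 4; b_1 = 3.5; p_1 = 2.5; q_1 = 2.5; t_1 = 2; a_2 = 3; b_2 = 3; c_2 = 5.5; t_2 = 1.5; a_3 = 1.5; b_3 = 6; c_3 = 6.5; a_4 = 6; b_4 = 6; c_4 = 2; a_5 = 4.5; b_5 = 6.5; s_5 = 1; a_6 = 4.5; b_6 = 5.5; c_6 = 2; s_6 = 1.5; a_7 = 3.5; b_7 = 5.5; c_7 = 2; t_7 = 2.5; a_8 = 1; b_8 = 5.5; c_8 = 1; p_8 = 1; t_8 = 2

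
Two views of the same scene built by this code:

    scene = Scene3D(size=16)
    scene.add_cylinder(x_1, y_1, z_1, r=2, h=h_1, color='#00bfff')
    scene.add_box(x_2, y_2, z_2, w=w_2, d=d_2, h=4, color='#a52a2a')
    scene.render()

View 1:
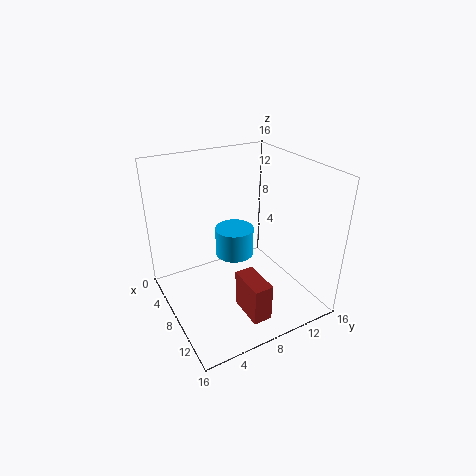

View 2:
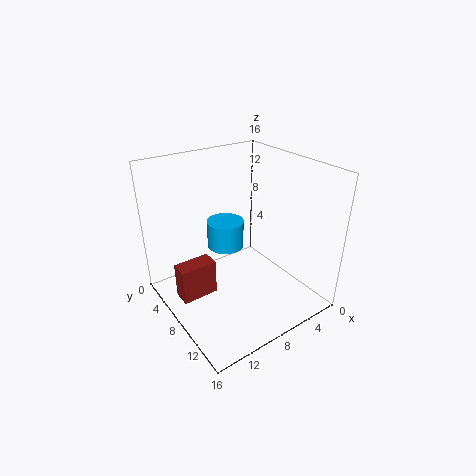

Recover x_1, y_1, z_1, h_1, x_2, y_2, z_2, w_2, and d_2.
x_1 = 9; y_1 = 7; z_1 = 7; h_1 = 3; x_2 = 11; y_2 = 6; z_2 = 2; w_2 = 4; d_2 = 2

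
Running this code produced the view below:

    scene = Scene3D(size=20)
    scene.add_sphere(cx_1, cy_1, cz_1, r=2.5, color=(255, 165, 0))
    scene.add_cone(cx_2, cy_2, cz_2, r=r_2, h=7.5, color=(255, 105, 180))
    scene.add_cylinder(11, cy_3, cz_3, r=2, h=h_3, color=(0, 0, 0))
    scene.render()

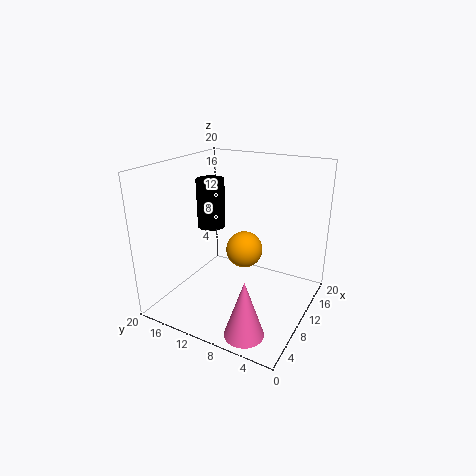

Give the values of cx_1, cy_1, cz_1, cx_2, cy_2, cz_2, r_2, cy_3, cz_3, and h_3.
cx_1 = 10, cy_1 = 9, cz_1 = 8.5, cx_2 = 2.5, cy_2 = 5, cz_2 = 1, r_2 = 2.5, cy_3 = 15, cz_3 = 10.5, h_3 = 7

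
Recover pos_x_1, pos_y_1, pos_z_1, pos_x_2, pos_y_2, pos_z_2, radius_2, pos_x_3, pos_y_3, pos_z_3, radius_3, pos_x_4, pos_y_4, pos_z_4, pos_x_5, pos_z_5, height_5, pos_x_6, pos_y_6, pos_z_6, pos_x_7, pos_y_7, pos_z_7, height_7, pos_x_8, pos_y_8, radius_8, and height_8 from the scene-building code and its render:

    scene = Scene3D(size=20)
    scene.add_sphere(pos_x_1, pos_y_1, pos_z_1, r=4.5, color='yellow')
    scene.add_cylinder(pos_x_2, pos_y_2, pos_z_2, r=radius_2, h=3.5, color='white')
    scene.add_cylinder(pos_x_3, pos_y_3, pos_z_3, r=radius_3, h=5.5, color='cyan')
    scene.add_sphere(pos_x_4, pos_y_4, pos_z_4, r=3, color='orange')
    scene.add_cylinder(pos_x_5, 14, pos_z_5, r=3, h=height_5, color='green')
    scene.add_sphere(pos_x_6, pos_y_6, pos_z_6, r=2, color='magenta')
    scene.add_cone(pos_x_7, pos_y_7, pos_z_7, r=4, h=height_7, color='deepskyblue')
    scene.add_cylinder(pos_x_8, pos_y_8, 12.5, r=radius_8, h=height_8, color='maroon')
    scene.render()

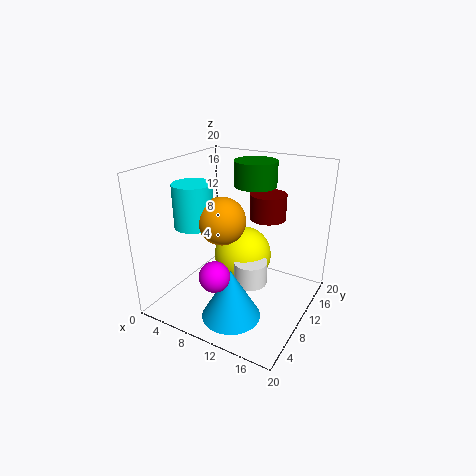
pos_x_1 = 8, pos_y_1 = 15, pos_z_1 = 4.5, pos_x_2 = 11, pos_y_2 = 12, pos_z_2 = 2, radius_2 = 2.5, pos_x_3 = 6.5, pos_y_3 = 5, pos_z_3 = 13, radius_3 = 2.5, pos_x_4 = 10, pos_y_4 = 6, pos_z_4 = 14, pos_x_5 = 10.5, pos_z_5 = 16.5, height_5 = 3.5, pos_x_6 = 10, pos_y_6 = 4, pos_z_6 = 7, pos_x_7 = 11.5, pos_y_7 = 5.5, pos_z_7 = 0.5, height_7 = 7, pos_x_8 = 13, pos_y_8 = 13, radius_8 = 2.5, height_8 = 3.5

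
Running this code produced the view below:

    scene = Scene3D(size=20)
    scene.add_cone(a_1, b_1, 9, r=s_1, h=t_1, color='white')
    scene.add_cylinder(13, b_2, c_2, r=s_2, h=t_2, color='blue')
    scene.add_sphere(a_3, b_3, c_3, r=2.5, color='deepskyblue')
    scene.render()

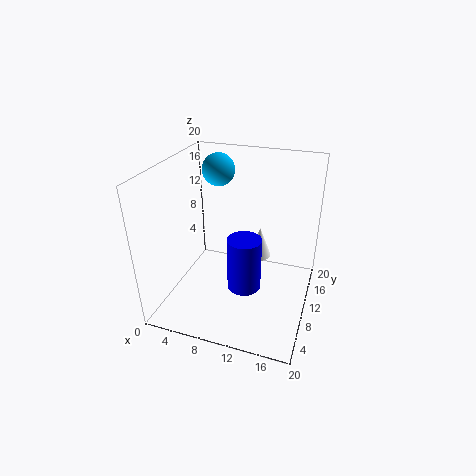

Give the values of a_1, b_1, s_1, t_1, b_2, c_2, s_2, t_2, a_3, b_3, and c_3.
a_1 = 13.5; b_1 = 8.5; s_1 = 1.5; t_1 = 4; b_2 = 3.5; c_2 = 7.5; s_2 = 2; t_2 = 6.5; a_3 = 4.5; b_3 = 17; c_3 = 17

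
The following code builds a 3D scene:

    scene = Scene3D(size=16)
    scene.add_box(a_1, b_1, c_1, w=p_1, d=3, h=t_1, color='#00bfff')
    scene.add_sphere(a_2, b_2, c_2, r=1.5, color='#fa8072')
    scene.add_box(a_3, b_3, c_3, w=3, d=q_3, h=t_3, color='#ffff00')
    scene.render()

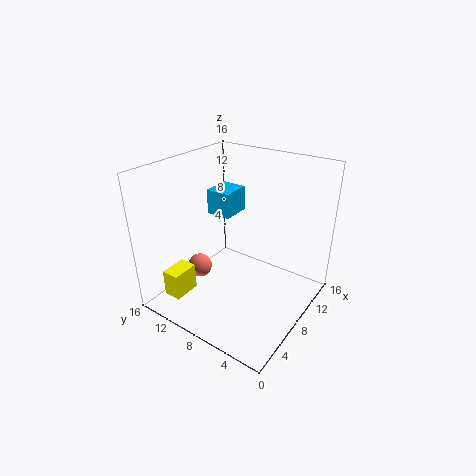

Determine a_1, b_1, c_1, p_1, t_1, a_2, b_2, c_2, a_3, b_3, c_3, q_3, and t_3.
a_1 = 9.5, b_1 = 10.5, c_1 = 9, p_1 = 3.5, t_1 = 3, a_2 = 8, b_2 = 14, c_2 = 2, a_3 = 1.5, b_3 = 11.5, c_3 = 2, q_3 = 2, t_3 = 3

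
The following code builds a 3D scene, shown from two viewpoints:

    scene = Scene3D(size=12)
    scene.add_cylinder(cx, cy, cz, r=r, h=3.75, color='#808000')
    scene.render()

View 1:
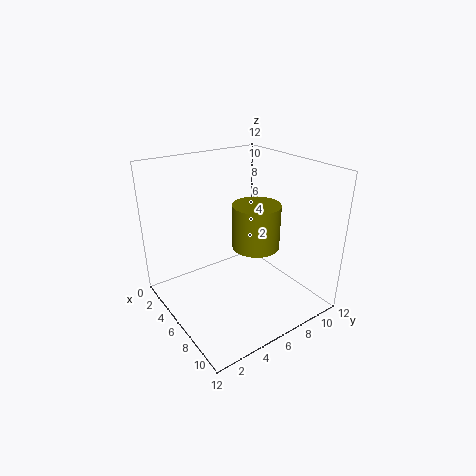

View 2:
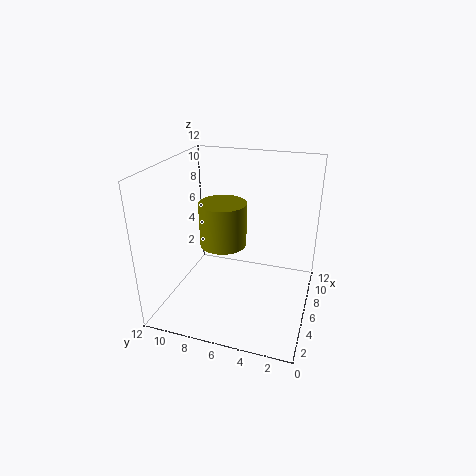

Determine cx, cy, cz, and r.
cx = 6.5; cy = 7.5; cz = 5; r = 2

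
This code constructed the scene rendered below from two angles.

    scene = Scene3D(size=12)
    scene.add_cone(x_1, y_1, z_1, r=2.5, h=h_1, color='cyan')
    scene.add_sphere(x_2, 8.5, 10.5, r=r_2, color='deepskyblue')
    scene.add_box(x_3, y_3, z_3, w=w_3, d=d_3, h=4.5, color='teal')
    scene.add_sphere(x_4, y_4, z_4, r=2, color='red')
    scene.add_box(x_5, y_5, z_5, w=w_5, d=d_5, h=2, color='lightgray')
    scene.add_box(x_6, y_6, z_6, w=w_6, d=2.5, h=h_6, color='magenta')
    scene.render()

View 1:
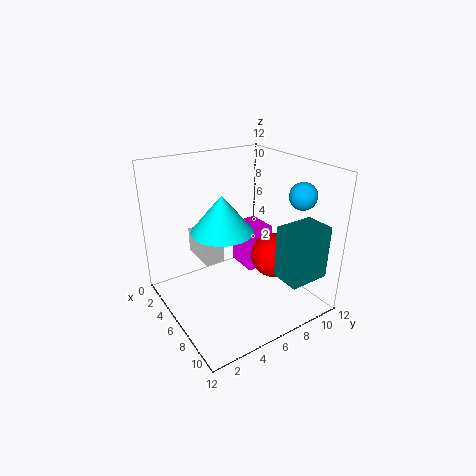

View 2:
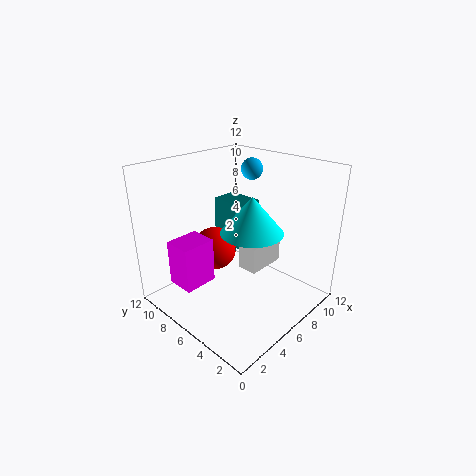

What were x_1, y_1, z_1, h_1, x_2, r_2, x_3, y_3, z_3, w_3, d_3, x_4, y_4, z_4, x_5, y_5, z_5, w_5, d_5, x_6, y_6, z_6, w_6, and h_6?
x_1 = 6, y_1 = 4.5, z_1 = 7, h_1 = 3, x_2 = 10.5, r_2 = 1, x_3 = 8.5, y_3 = 8, z_3 = 3, w_3 = 2.5, d_3 = 3.5, x_4 = 6.5, y_4 = 9.5, z_4 = 3.5, x_5 = 4, y_5 = 2.5, z_5 = 5, w_5 = 3, d_5 = 1.5, x_6 = 2, y_6 = 8, z_6 = 1.5, w_6 = 3, h_6 = 4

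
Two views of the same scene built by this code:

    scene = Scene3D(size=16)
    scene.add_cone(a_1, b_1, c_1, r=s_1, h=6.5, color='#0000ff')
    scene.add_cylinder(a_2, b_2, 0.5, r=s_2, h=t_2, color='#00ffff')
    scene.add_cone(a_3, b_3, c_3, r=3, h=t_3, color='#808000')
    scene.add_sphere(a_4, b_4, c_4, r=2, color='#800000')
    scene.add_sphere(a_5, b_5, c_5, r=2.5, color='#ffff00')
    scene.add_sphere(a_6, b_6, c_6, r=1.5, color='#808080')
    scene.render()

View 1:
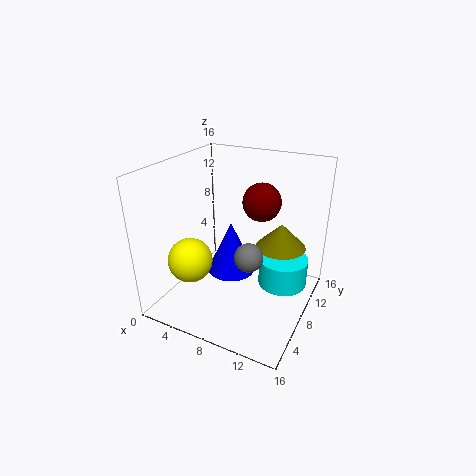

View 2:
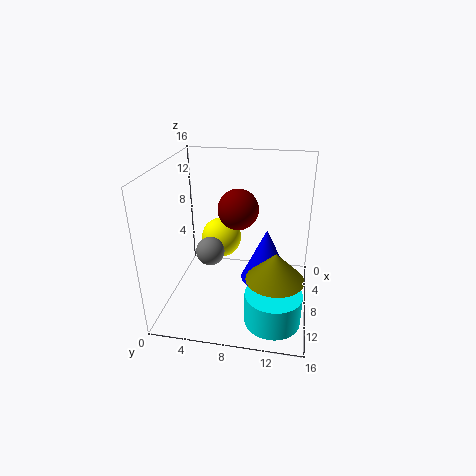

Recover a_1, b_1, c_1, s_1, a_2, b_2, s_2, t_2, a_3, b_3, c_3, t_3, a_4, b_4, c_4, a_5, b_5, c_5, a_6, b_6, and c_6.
a_1 = 5.5
b_1 = 11
c_1 = 1.5
s_1 = 3
a_2 = 12
b_2 = 12.5
s_2 = 3
t_2 = 3.5
a_3 = 11.5
b_3 = 12.5
c_3 = 5.5
t_3 = 3
a_4 = 10.5
b_4 = 8.5
c_4 = 12.5
a_5 = 3.5
b_5 = 5
c_5 = 5.5
a_6 = 10.5
b_6 = 5.5
c_6 = 7.5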